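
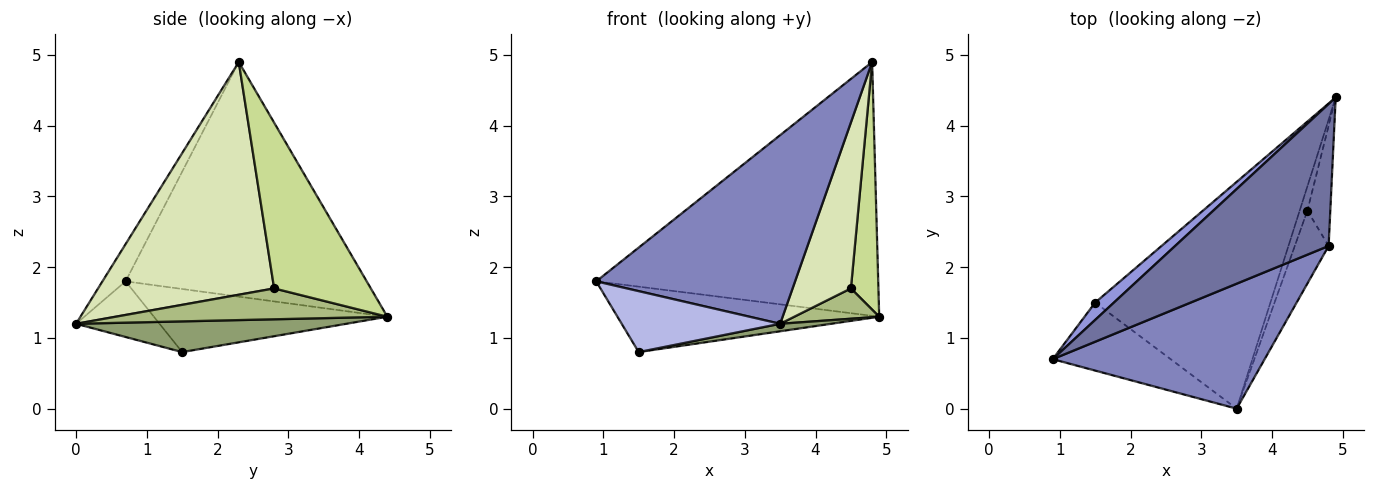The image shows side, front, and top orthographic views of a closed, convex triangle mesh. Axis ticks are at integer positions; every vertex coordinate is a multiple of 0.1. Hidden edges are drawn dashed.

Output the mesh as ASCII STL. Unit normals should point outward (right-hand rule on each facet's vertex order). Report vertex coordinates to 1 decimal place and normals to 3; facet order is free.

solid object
 facet normal -0.598 0.699 0.391
  outer loop
   vertex 4.8 2.3 4.9
   vertex 4.9 4.4 1.3
   vertex 0.9 0.7 1.8
  endloop
 endfacet
 facet normal -0.097 -0.830 0.550
  outer loop
   vertex 4.8 2.3 4.9
   vertex 0.9 0.7 1.8
   vertex 3.5 0.0 1.2
  endloop
 endfacet
 facet normal -0.653 0.732 0.194
  outer loop
   vertex 1.5 1.5 0.8
   vertex 0.9 0.7 1.8
   vertex 4.9 4.4 1.3
  endloop
 endfacet
 facet normal -0.332 -0.630 -0.703
  outer loop
   vertex 1.5 1.5 0.8
   vertex 3.5 0.0 1.2
   vertex 0.9 0.7 1.8
  endloop
 endfacet
 facet normal 0.173 -0.033 -0.984
  outer loop
   vertex 1.5 1.5 0.8
   vertex 4.9 4.4 1.3
   vertex 3.5 0.0 1.2
  endloop
 endfacet
 facet normal 0.928 -0.290 -0.232
  outer loop
   vertex 4.5 2.8 1.7
   vertex 3.5 0.0 1.2
   vertex 4.9 4.4 1.3
  endloop
 endfacet
 facet normal 0.953 -0.271 -0.132
  outer loop
   vertex 4.5 2.8 1.7
   vertex 4.9 4.4 1.3
   vertex 4.8 2.3 4.9
  endloop
 endfacet
 facet normal 0.940 -0.311 -0.137
  outer loop
   vertex 4.5 2.8 1.7
   vertex 4.8 2.3 4.9
   vertex 3.5 0.0 1.2
  endloop
 endfacet
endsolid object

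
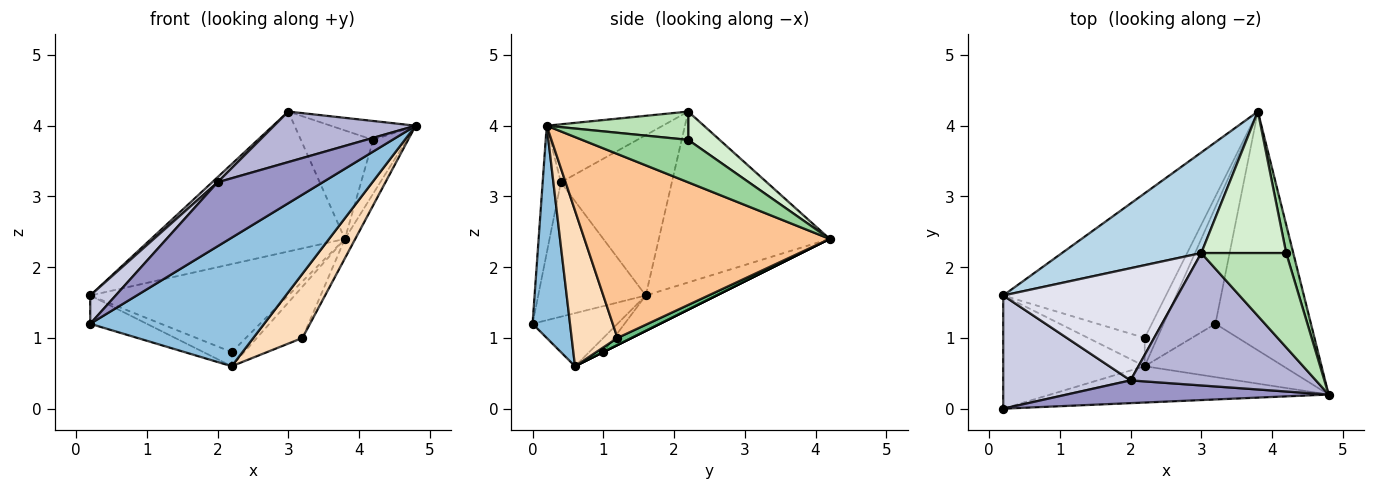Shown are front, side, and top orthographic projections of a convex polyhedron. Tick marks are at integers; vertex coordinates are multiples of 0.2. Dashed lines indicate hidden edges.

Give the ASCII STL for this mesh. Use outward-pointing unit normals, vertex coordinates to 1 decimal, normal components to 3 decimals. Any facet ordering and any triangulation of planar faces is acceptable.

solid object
 facet normal -0.342 0.228 -0.912
  outer loop
   vertex 0.2 0.0 1.2
   vertex 0.2 1.6 1.6
   vertex 2.2 0.6 0.6
  endloop
 endfacet
 facet normal 0.203 -0.942 -0.266
  outer loop
   vertex 0.2 0.0 1.2
   vertex 2.2 0.6 0.6
   vertex 4.8 0.2 4.0
  endloop
 endfacet
 facet normal -0.582 0.660 0.475
  outer loop
   vertex 3.0 2.2 4.2
   vertex 3.8 4.2 2.4
   vertex 0.2 1.6 1.6
  endloop
 endfacet
 facet normal -0.183 0.511 -0.840
  outer loop
   vertex 2.2 1.0 0.8
   vertex 0.2 1.6 1.6
   vertex 3.8 4.2 2.4
  endloop
 endfacet
 facet normal -0.218 0.436 -0.873
  outer loop
   vertex 2.2 1.0 0.8
   vertex 2.2 0.6 0.6
   vertex 0.2 1.6 1.6
  endloop
 endfacet
 facet normal 0.000 0.447 -0.894
  outer loop
   vertex 2.2 1.0 0.8
   vertex 3.8 4.2 2.4
   vertex 2.2 0.6 0.6
  endloop
 endfacet
 facet normal 0.887 0.038 -0.460
  outer loop
   vertex 3.2 1.2 1.0
   vertex 3.8 4.2 2.4
   vertex 4.8 0.2 4.0
  endloop
 endfacet
 facet normal 0.583 -0.625 -0.519
  outer loop
   vertex 3.2 1.2 1.0
   vertex 4.8 0.2 4.0
   vertex 2.2 0.6 0.6
  endloop
 endfacet
 facet normal 0.124 0.399 -0.908
  outer loop
   vertex 3.2 1.2 1.0
   vertex 2.2 0.6 0.6
   vertex 3.8 4.2 2.4
  endloop
 endfacet
 facet normal 0.942 0.298 0.157
  outer loop
   vertex 4.2 2.2 3.8
   vertex 4.8 0.2 4.0
   vertex 3.8 4.2 2.4
  endloop
 endfacet
 facet normal 0.311 0.186 0.932
  outer loop
   vertex 4.2 2.2 3.8
   vertex 3.0 2.2 4.2
   vertex 4.8 0.2 4.0
  endloop
 endfacet
 facet normal 0.256 0.588 0.767
  outer loop
   vertex 4.2 2.2 3.8
   vertex 3.8 4.2 2.4
   vertex 3.0 2.2 4.2
  endloop
 endfacet
 facet normal -0.161 -0.930 0.331
  outer loop
   vertex 2.0 0.4 3.2
   vertex 0.2 0.0 1.2
   vertex 4.8 0.2 4.0
  endloop
 endfacet
 facet normal -0.281 -0.342 0.897
  outer loop
   vertex 2.0 0.4 3.2
   vertex 4.8 0.2 4.0
   vertex 3.0 2.2 4.2
  endloop
 endfacet
 facet normal -0.715 -0.169 0.678
  outer loop
   vertex 2.0 0.4 3.2
   vertex 0.2 1.6 1.6
   vertex 0.2 0.0 1.2
  endloop
 endfacet
 facet normal -0.676 -0.033 0.736
  outer loop
   vertex 2.0 0.4 3.2
   vertex 3.0 2.2 4.2
   vertex 0.2 1.6 1.6
  endloop
 endfacet
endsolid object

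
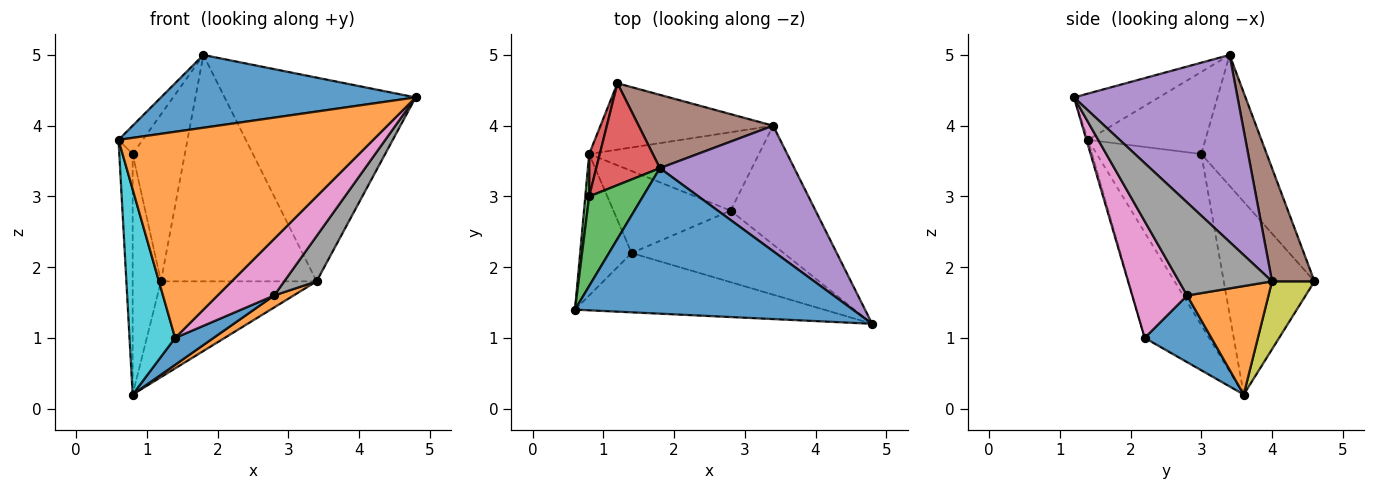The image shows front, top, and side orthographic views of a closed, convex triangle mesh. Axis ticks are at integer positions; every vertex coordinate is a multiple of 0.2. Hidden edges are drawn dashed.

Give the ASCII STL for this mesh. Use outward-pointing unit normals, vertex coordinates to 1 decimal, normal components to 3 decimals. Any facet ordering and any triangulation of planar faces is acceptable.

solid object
 facet normal -0.147 -0.442 0.885
  outer loop
   vertex 1.8 3.4 5.0
   vertex 0.6 1.4 3.8
   vertex 4.8 1.2 4.4
  endloop
 endfacet
 facet normal -0.006 -0.961 -0.276
  outer loop
   vertex 1.4 2.2 1.0
   vertex 4.8 1.2 4.4
   vertex 0.6 1.4 3.8
  endloop
 endfacet
 facet normal -0.824 0.171 0.540
  outer loop
   vertex 0.8 3.0 3.6
   vertex 0.6 1.4 3.8
   vertex 1.8 3.4 5.0
  endloop
 endfacet
 facet normal -0.731 0.583 0.356
  outer loop
   vertex 0.8 3.0 3.6
   vertex 1.8 3.4 5.0
   vertex 1.2 4.6 1.8
  endloop
 endfacet
 facet normal 0.589 0.688 0.424
  outer loop
   vertex 3.4 4.0 1.8
   vertex 1.8 3.4 5.0
   vertex 4.8 1.2 4.4
  endloop
 endfacet
 facet normal 0.251 0.921 0.298
  outer loop
   vertex 3.4 4.0 1.8
   vertex 1.2 4.6 1.8
   vertex 1.8 3.4 5.0
  endloop
 endfacet
 facet normal 0.516 -0.531 -0.672
  outer loop
   vertex 2.8 2.8 1.6
   vertex 4.8 1.2 4.4
   vertex 1.4 2.2 1.0
  endloop
 endfacet
 facet normal 0.715 -0.249 -0.653
  outer loop
   vertex 2.8 2.8 1.6
   vertex 3.4 4.0 1.8
   vertex 4.8 1.2 4.4
  endloop
 endfacet
 facet normal 0.219 0.802 -0.556
  outer loop
   vertex 0.8 3.6 0.2
   vertex 1.2 4.6 1.8
   vertex 3.4 4.0 1.8
  endloop
 endfacet
 facet normal -0.758 -0.536 -0.370
  outer loop
   vertex 0.8 3.6 0.2
   vertex 1.4 2.2 1.0
   vertex 0.6 1.4 3.8
  endloop
 endfacet
 facet normal 0.476 -0.274 -0.836
  outer loop
   vertex 0.8 3.6 0.2
   vertex 2.8 2.8 1.6
   vertex 1.4 2.2 1.0
  endloop
 endfacet
 facet normal 0.534 -0.128 -0.836
  outer loop
   vertex 0.8 3.6 0.2
   vertex 3.4 4.0 1.8
   vertex 2.8 2.8 1.6
  endloop
 endfacet
 facet normal -0.992 0.127 0.022
  outer loop
   vertex 0.8 3.6 0.2
   vertex 0.6 1.4 3.8
   vertex 0.8 3.0 3.6
  endloop
 endfacet
 facet normal -0.953 0.297 0.052
  outer loop
   vertex 0.8 3.6 0.2
   vertex 0.8 3.0 3.6
   vertex 1.2 4.6 1.8
  endloop
 endfacet
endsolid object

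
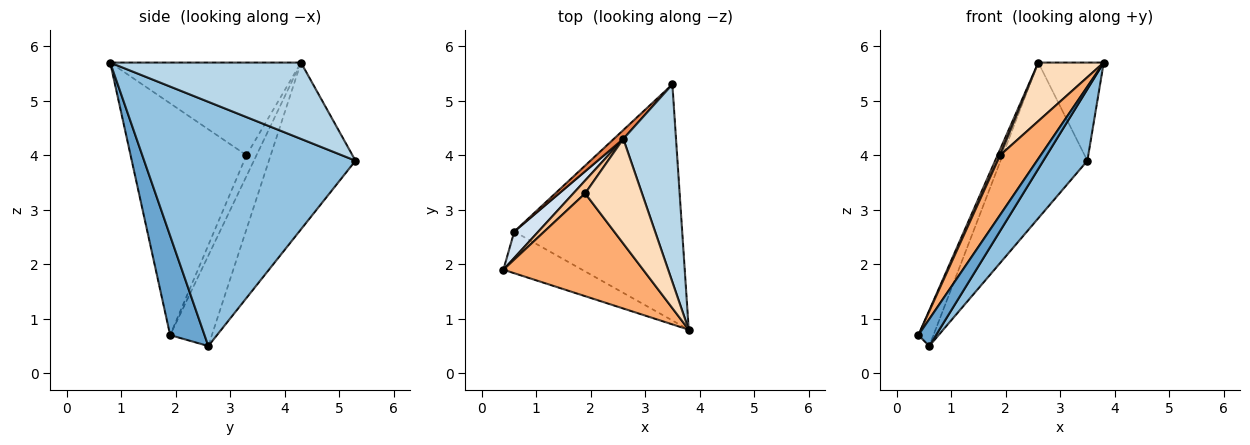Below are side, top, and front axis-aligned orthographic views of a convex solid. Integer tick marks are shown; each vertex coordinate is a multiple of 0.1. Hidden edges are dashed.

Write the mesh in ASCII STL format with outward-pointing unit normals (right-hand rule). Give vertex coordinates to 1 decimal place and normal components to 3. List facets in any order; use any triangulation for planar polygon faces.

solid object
 facet normal 0.727 -0.372 -0.576
  outer loop
   vertex 0.6 2.6 0.5
   vertex 3.8 0.8 5.7
   vertex 0.4 1.9 0.7
  endloop
 endfacet
 facet normal 0.812 -0.169 -0.558
  outer loop
   vertex 0.6 2.6 0.5
   vertex 3.5 5.3 3.9
   vertex 3.8 0.8 5.7
  endloop
 endfacet
 facet normal 0.792 0.272 0.547
  outer loop
   vertex 2.6 4.3 5.7
   vertex 3.8 0.8 5.7
   vertex 3.5 5.3 3.9
  endloop
 endfacet
 facet normal -0.912 0.330 0.243
  outer loop
   vertex 2.6 4.3 5.7
   vertex 0.6 2.6 0.5
   vertex 0.4 1.9 0.7
  endloop
 endfacet
 facet normal -0.706 0.707 0.040
  outer loop
   vertex 2.6 4.3 5.7
   vertex 3.5 5.3 3.9
   vertex 0.6 2.6 0.5
  endloop
 endfacet
 facet normal -0.820 -0.287 0.495
  outer loop
   vertex 1.9 3.3 4.0
   vertex 0.4 1.9 0.7
   vertex 3.8 0.8 5.7
  endloop
 endfacet
 facet normal -0.849 -0.221 0.480
  outer loop
   vertex 1.9 3.3 4.0
   vertex 2.6 4.3 5.7
   vertex 0.4 1.9 0.7
  endloop
 endfacet
 facet normal -0.818 -0.281 0.502
  outer loop
   vertex 1.9 3.3 4.0
   vertex 3.8 0.8 5.7
   vertex 2.6 4.3 5.7
  endloop
 endfacet
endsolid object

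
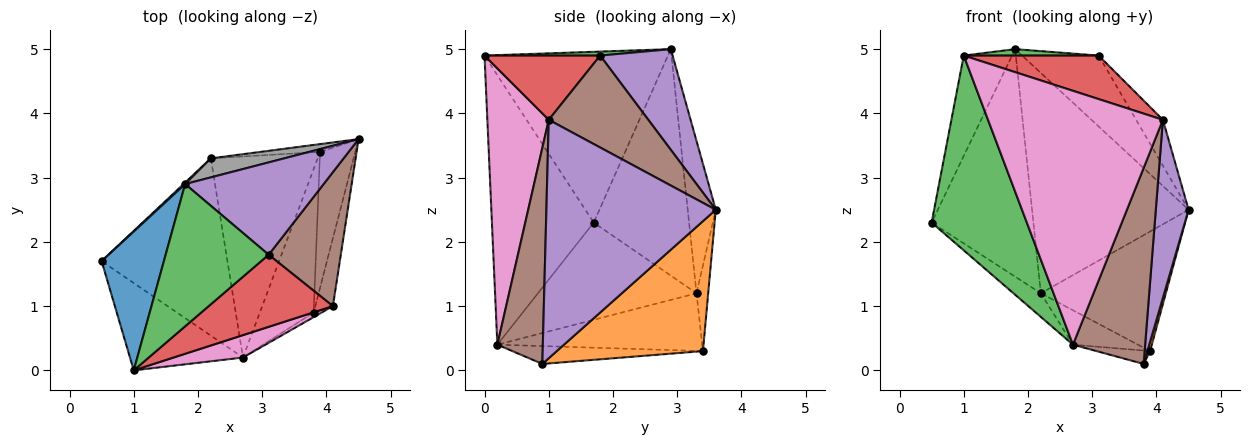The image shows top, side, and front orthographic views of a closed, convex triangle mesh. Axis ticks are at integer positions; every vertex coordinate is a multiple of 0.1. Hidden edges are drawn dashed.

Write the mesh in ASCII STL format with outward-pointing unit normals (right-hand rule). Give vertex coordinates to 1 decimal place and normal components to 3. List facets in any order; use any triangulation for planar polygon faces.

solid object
 facet normal -0.912 0.240 0.332
  outer loop
   vertex 1.8 2.9 5.0
   vertex 0.5 1.7 2.3
   vertex 1.0 0.0 4.9
  endloop
 endfacet
 facet normal 0.965 -0.018 -0.262
  outer loop
   vertex 3.9 3.4 0.3
   vertex 4.5 3.6 2.5
   vertex 3.8 0.9 0.1
  endloop
 endfacet
 facet normal -0.698 -0.653 -0.293
  outer loop
   vertex 2.7 0.2 0.4
   vertex 1.0 0.0 4.9
   vertex 0.5 1.7 2.3
  endloop
 endfacet
 facet normal -0.314 0.088 -0.945
  outer loop
   vertex 2.7 0.2 0.4
   vertex 3.9 3.4 0.3
   vertex 3.8 0.9 0.1
  endloop
 endfacet
 facet normal 0.979 -0.190 -0.072
  outer loop
   vertex 4.1 1.0 3.9
   vertex 3.8 0.9 0.1
   vertex 4.5 3.6 2.5
  endloop
 endfacet
 facet normal 0.533 -0.846 -0.020
  outer loop
   vertex 4.1 1.0 3.9
   vertex 2.7 0.2 0.4
   vertex 3.8 0.9 0.1
  endloop
 endfacet
 facet normal 0.330 -0.940 0.083
  outer loop
   vertex 4.1 1.0 3.9
   vertex 1.0 0.0 4.9
   vertex 2.7 0.2 0.4
  endloop
 endfacet
 facet normal -0.176 0.981 0.085
  outer loop
   vertex 2.2 3.3 1.2
   vertex 1.8 2.9 5.0
   vertex 4.5 3.6 2.5
  endloop
 endfacet
 facet normal -0.093 0.994 -0.065
  outer loop
   vertex 2.2 3.3 1.2
   vertex 4.5 3.6 2.5
   vertex 3.9 3.4 0.3
  endloop
 endfacet
 facet normal -0.684 0.730 0.005
  outer loop
   vertex 2.2 3.3 1.2
   vertex 0.5 1.7 2.3
   vertex 1.8 2.9 5.0
  endloop
 endfacet
 facet normal -0.608 0.105 -0.787
  outer loop
   vertex 2.2 3.3 1.2
   vertex 2.7 0.2 0.4
   vertex 0.5 1.7 2.3
  endloop
 endfacet
 facet normal -0.469 0.149 -0.870
  outer loop
   vertex 2.2 3.3 1.2
   vertex 3.9 3.4 0.3
   vertex 2.7 0.2 0.4
  endloop
 endfacet
 facet normal 0.039 -0.045 0.998
  outer loop
   vertex 3.1 1.8 4.9
   vertex 1.8 2.9 5.0
   vertex 1.0 0.0 4.9
  endloop
 endfacet
 facet normal 0.405 -0.472 0.783
  outer loop
   vertex 3.1 1.8 4.9
   vertex 1.0 0.0 4.9
   vertex 4.1 1.0 3.9
  endloop
 endfacet
 facet normal 0.499 0.528 0.687
  outer loop
   vertex 3.1 1.8 4.9
   vertex 4.5 3.6 2.5
   vertex 1.8 2.9 5.0
  endloop
 endfacet
 facet normal 0.770 0.207 0.604
  outer loop
   vertex 3.1 1.8 4.9
   vertex 4.1 1.0 3.9
   vertex 4.5 3.6 2.5
  endloop
 endfacet
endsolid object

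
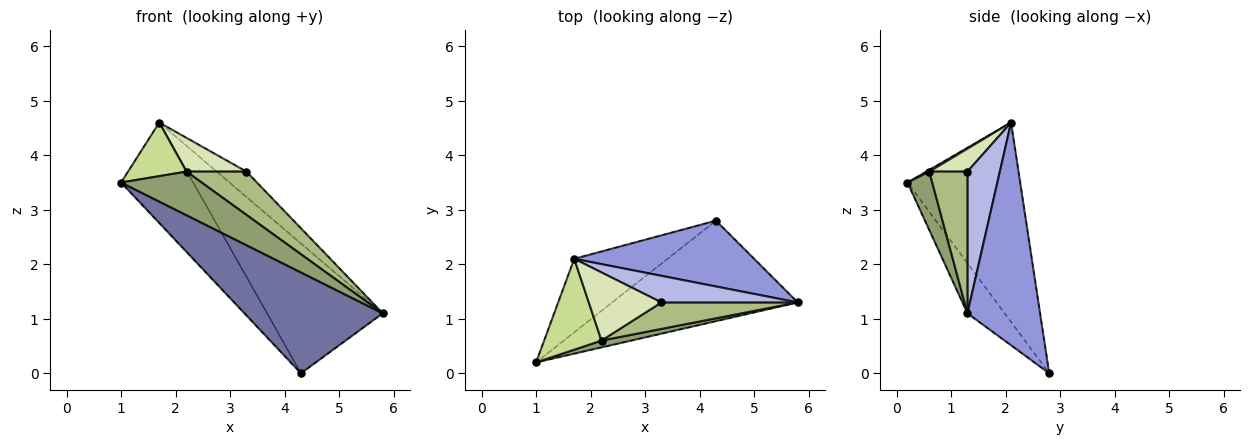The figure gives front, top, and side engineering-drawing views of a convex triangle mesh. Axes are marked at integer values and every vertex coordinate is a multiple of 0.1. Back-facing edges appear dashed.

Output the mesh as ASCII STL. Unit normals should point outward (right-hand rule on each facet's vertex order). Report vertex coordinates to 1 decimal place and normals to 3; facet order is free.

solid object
 facet normal -0.187 -0.696 -0.693
  outer loop
   vertex 4.3 2.8 0.0
   vertex 5.8 1.3 1.1
   vertex 1.0 0.2 3.5
  endloop
 endfacet
 facet normal -0.784 0.501 -0.367
  outer loop
   vertex 1.7 2.1 4.6
   vertex 4.3 2.8 0.0
   vertex 1.0 0.2 3.5
  endloop
 endfacet
 facet normal 0.489 0.778 0.395
  outer loop
   vertex 1.7 2.1 4.6
   vertex 5.8 1.3 1.1
   vertex 4.3 2.8 0.0
  endloop
 endfacet
 facet normal 0.601 0.552 0.578
  outer loop
   vertex 3.3 1.3 3.7
   vertex 5.8 1.3 1.1
   vertex 1.7 2.1 4.6
  endloop
 endfacet
 facet normal 0.291 -0.945 0.148
  outer loop
   vertex 2.2 0.6 3.7
   vertex 1.0 0.2 3.5
   vertex 5.8 1.3 1.1
  endloop
 endfacet
 facet normal 0.477 -0.750 0.459
  outer loop
   vertex 2.2 0.6 3.7
   vertex 5.8 1.3 1.1
   vertex 3.3 1.3 3.7
  endloop
 endfacet
 facet normal 0.026 -0.508 0.861
  outer loop
   vertex 2.2 0.6 3.7
   vertex 1.7 2.1 4.6
   vertex 1.0 0.2 3.5
  endloop
 endfacet
 facet normal 0.272 -0.427 0.863
  outer loop
   vertex 2.2 0.6 3.7
   vertex 3.3 1.3 3.7
   vertex 1.7 2.1 4.6
  endloop
 endfacet
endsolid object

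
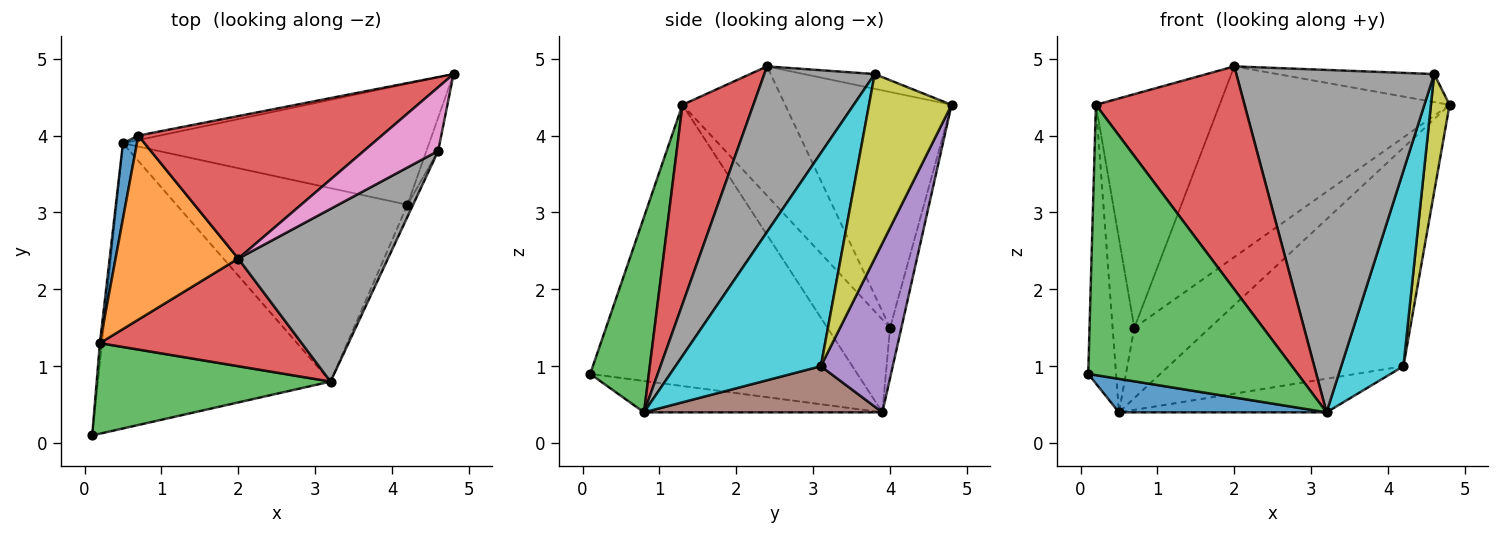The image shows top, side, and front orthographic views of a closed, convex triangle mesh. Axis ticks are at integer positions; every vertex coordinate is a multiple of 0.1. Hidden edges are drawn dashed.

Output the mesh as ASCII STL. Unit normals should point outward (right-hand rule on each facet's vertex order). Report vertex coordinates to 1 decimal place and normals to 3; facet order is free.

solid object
 facet normal -0.133 -0.116 -0.984
  outer loop
   vertex 3.2 0.8 0.4
   vertex 0.1 0.1 0.9
   vertex 0.5 3.9 0.4
  endloop
 endfacet
 facet normal -0.995 0.104 -0.007
  outer loop
   vertex 0.2 1.3 4.4
   vertex 0.5 3.9 0.4
   vertex 0.1 0.1 0.9
  endloop
 endfacet
 facet normal 0.256 -0.917 0.307
  outer loop
   vertex 0.2 1.3 4.4
   vertex 0.1 0.1 0.9
   vertex 3.2 0.8 0.4
  endloop
 endfacet
 facet normal 0.395 -0.827 0.399
  outer loop
   vertex 0.2 1.3 4.4
   vertex 3.2 0.8 0.4
   vertex 2.0 2.4 4.9
  endloop
 endfacet
 facet normal 0.259 0.845 -0.468
  outer loop
   vertex 4.2 3.1 1.0
   vertex 0.5 3.9 0.4
   vertex 4.8 4.8 4.4
  endloop
 endfacet
 facet normal 0.193 0.168 -0.967
  outer loop
   vertex 4.2 3.1 1.0
   vertex 3.2 0.8 0.4
   vertex 0.5 3.9 0.4
  endloop
 endfacet
 facet normal -0.179 0.396 0.901
  outer loop
   vertex 4.6 3.8 4.8
   vertex 4.8 4.8 4.4
   vertex 2.0 2.4 4.9
  endloop
 endfacet
 facet normal 0.446 -0.799 0.403
  outer loop
   vertex 4.6 3.8 4.8
   vertex 2.0 2.4 4.9
   vertex 3.2 0.8 0.4
  endloop
 endfacet
 facet normal 0.974 -0.220 -0.062
  outer loop
   vertex 4.6 3.8 4.8
   vertex 4.2 3.1 1.0
   vertex 4.8 4.8 4.4
  endloop
 endfacet
 facet normal 0.919 -0.393 -0.024
  outer loop
   vertex 4.6 3.8 4.8
   vertex 3.2 0.8 0.4
   vertex 4.2 3.1 1.0
  endloop
 endfacet
 facet normal -0.935 0.324 0.141
  outer loop
   vertex 0.7 4.0 1.5
   vertex 0.5 3.9 0.4
   vertex 0.2 1.3 4.4
  endloop
 endfacet
 facet normal -0.546 0.658 0.518
  outer loop
   vertex 0.7 4.0 1.5
   vertex 0.2 1.3 4.4
   vertex 2.0 2.4 4.9
  endloop
 endfacet
 facet normal -0.148 0.987 -0.063
  outer loop
   vertex 0.7 4.0 1.5
   vertex 4.8 4.8 4.4
   vertex 0.5 3.9 0.4
  endloop
 endfacet
 facet normal -0.502 0.693 0.518
  outer loop
   vertex 0.7 4.0 1.5
   vertex 2.0 2.4 4.9
   vertex 4.8 4.8 4.4
  endloop
 endfacet
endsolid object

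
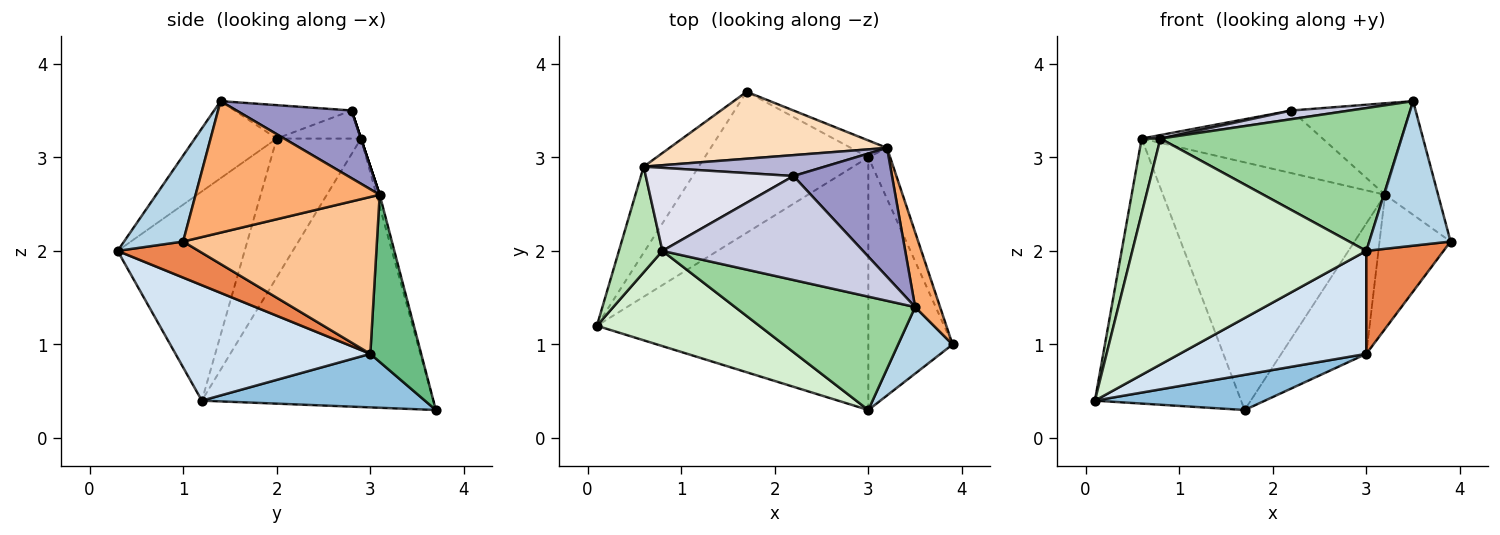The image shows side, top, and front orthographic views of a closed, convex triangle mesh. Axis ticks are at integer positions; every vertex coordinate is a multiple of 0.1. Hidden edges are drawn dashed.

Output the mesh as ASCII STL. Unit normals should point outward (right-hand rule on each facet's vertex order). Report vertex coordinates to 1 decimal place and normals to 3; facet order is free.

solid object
 facet normal -0.833 0.526 -0.171
  outer loop
   vertex 0.6 2.9 3.2
   vertex 1.7 3.7 0.3
   vertex 0.1 1.2 0.4
  endloop
 endfacet
 facet normal 0.303 -0.231 -0.925
  outer loop
   vertex 3.0 3.0 0.9
   vertex 0.1 1.2 0.4
   vertex 1.7 3.7 0.3
  endloop
 endfacet
 facet normal 0.551 -0.758 0.349
  outer loop
   vertex 3.0 0.3 2.0
   vertex 3.9 1.0 2.1
   vertex 3.5 1.4 3.6
  endloop
 endfacet
 facet normal 0.366 -0.351 -0.862
  outer loop
   vertex 3.0 0.3 2.0
   vertex 0.1 1.2 0.4
   vertex 3.0 3.0 0.9
  endloop
 endfacet
 facet normal 0.368 -0.351 -0.861
  outer loop
   vertex 3.0 0.3 2.0
   vertex 3.0 3.0 0.9
   vertex 3.9 1.0 2.1
  endloop
 endfacet
 facet normal 0.945 0.272 0.179
  outer loop
   vertex 3.2 3.1 2.6
   vertex 3.5 1.4 3.6
   vertex 3.9 1.0 2.1
  endloop
 endfacet
 facet normal 0.931 0.341 -0.130
  outer loop
   vertex 3.2 3.1 2.6
   vertex 3.9 1.0 2.1
   vertex 3.0 3.0 0.9
  endloop
 endfacet
 facet normal -0.014 0.965 0.261
  outer loop
   vertex 3.2 3.1 2.6
   vertex 1.7 3.7 0.3
   vertex 0.6 2.9 3.2
  endloop
 endfacet
 facet normal 0.510 0.853 -0.110
  outer loop
   vertex 3.2 3.1 2.6
   vertex 3.0 3.0 0.9
   vertex 1.7 3.7 0.3
  endloop
 endfacet
 facet normal -0.257 -0.757 0.601
  outer loop
   vertex 0.8 2.0 3.2
   vertex 3.0 0.3 2.0
   vertex 3.5 1.4 3.6
  endloop
 endfacet
 facet normal -0.933 -0.207 0.293
  outer loop
   vertex 0.8 2.0 3.2
   vertex 0.6 2.9 3.2
   vertex 0.1 1.2 0.4
  endloop
 endfacet
 facet normal -0.447 -0.824 0.347
  outer loop
   vertex 0.8 2.0 3.2
   vertex 0.1 1.2 0.4
   vertex 3.0 0.3 2.0
  endloop
 endfacet
 facet normal 0.489 0.505 0.711
  outer loop
   vertex 2.2 2.8 3.5
   vertex 3.5 1.4 3.6
   vertex 3.2 3.1 2.6
  endloop
 endfacet
 facet normal 0.000 0.949 0.316
  outer loop
   vertex 2.2 2.8 3.5
   vertex 3.2 3.1 2.6
   vertex 0.6 2.9 3.2
  endloop
 endfacet
 facet normal -0.164 -0.082 0.983
  outer loop
   vertex 2.2 2.8 3.5
   vertex 0.8 2.0 3.2
   vertex 3.5 1.4 3.6
  endloop
 endfacet
 facet normal -0.187 -0.041 0.982
  outer loop
   vertex 2.2 2.8 3.5
   vertex 0.6 2.9 3.2
   vertex 0.8 2.0 3.2
  endloop
 endfacet
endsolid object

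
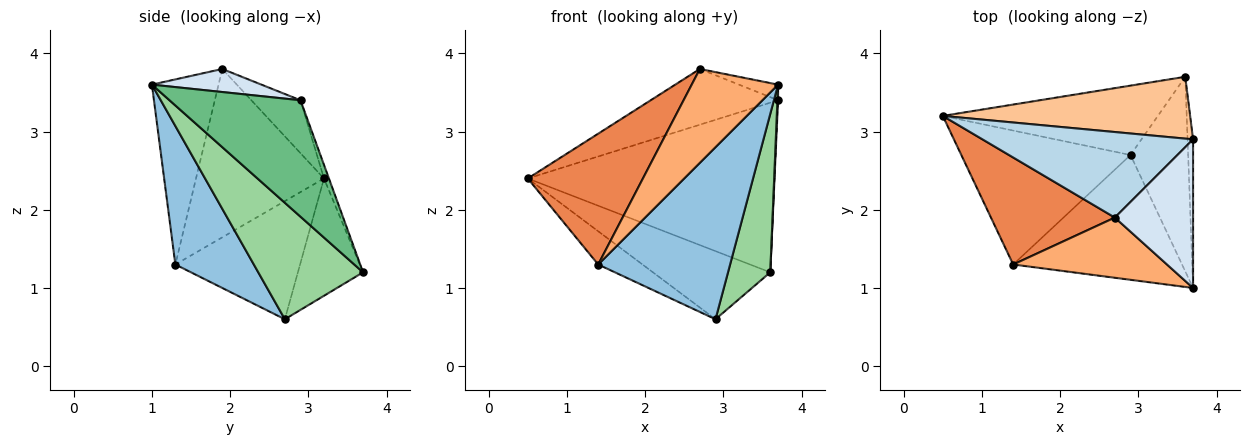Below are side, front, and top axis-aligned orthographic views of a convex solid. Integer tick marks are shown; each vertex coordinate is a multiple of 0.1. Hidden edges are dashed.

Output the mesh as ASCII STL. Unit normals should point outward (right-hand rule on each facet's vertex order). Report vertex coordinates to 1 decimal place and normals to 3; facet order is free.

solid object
 facet normal -0.561 0.199 -0.803
  outer loop
   vertex 1.4 1.3 1.3
   vertex 0.5 3.2 2.4
   vertex 2.9 2.7 0.6
  endloop
 endfacet
 facet normal 0.434 -0.729 -0.529
  outer loop
   vertex 1.4 1.3 1.3
   vertex 2.9 2.7 0.6
   vertex 3.7 1.0 3.6
  endloop
 endfacet
 facet normal -0.206 0.534 0.820
  outer loop
   vertex 2.7 1.9 3.8
   vertex 3.7 2.9 3.4
   vertex 0.5 3.2 2.4
  endloop
 endfacet
 facet normal 0.281 0.100 0.954
  outer loop
   vertex 2.7 1.9 3.8
   vertex 3.7 1.0 3.6
   vertex 3.7 2.9 3.4
  endloop
 endfacet
 facet normal -0.652 -0.587 0.480
  outer loop
   vertex 2.7 1.9 3.8
   vertex 0.5 3.2 2.4
   vertex 1.4 1.3 1.3
  endloop
 endfacet
 facet normal -0.545 -0.706 0.453
  outer loop
   vertex 2.7 1.9 3.8
   vertex 1.4 1.3 1.3
   vertex 3.7 1.0 3.6
  endloop
 endfacet
 facet normal -0.019 0.939 0.342
  outer loop
   vertex 3.6 3.7 1.2
   vertex 0.5 3.2 2.4
   vertex 3.7 2.9 3.4
  endloop
 endfacet
 facet normal -0.363 0.653 -0.665
  outer loop
   vertex 3.6 3.7 1.2
   vertex 2.9 2.7 0.6
   vertex 0.5 3.2 2.4
  endloop
 endfacet
 facet normal 0.999 -0.005 -0.047
  outer loop
   vertex 3.6 3.7 1.2
   vertex 3.7 2.9 3.4
   vertex 3.7 1.0 3.6
  endloop
 endfacet
 facet normal 0.843 -0.340 -0.417
  outer loop
   vertex 3.6 3.7 1.2
   vertex 3.7 1.0 3.6
   vertex 2.9 2.7 0.6
  endloop
 endfacet
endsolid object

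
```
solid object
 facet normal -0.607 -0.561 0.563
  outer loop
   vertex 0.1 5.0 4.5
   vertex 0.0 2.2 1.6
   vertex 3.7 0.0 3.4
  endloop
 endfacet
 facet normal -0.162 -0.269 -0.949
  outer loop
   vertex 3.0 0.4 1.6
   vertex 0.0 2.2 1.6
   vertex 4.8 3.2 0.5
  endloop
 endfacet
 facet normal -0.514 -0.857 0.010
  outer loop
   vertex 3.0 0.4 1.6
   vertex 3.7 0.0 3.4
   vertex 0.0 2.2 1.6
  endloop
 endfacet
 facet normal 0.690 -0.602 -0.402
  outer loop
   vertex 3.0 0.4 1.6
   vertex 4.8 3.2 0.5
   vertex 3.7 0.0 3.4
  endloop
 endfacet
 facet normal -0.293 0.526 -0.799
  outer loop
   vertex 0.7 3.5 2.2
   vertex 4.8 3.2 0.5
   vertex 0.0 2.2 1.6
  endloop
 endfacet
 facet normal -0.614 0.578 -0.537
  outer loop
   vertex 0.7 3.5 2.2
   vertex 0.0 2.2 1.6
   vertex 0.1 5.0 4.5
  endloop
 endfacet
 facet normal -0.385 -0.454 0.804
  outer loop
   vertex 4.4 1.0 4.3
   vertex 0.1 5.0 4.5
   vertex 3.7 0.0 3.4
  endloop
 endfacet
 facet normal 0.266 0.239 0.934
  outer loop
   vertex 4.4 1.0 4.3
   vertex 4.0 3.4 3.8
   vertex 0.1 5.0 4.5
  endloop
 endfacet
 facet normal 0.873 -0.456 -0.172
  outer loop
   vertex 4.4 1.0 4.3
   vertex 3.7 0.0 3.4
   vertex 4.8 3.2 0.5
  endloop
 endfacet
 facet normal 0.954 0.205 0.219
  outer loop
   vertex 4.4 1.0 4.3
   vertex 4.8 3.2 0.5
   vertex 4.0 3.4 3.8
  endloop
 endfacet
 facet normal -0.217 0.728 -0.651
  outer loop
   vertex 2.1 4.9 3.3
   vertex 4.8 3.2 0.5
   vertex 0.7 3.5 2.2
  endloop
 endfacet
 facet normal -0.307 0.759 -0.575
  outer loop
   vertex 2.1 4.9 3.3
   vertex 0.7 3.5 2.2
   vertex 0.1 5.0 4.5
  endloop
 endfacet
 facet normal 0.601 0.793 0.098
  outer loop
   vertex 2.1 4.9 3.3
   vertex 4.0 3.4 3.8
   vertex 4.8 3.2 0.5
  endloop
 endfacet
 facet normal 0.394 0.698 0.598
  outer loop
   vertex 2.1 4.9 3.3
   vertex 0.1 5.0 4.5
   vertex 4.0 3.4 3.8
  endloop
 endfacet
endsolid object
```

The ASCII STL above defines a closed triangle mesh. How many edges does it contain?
21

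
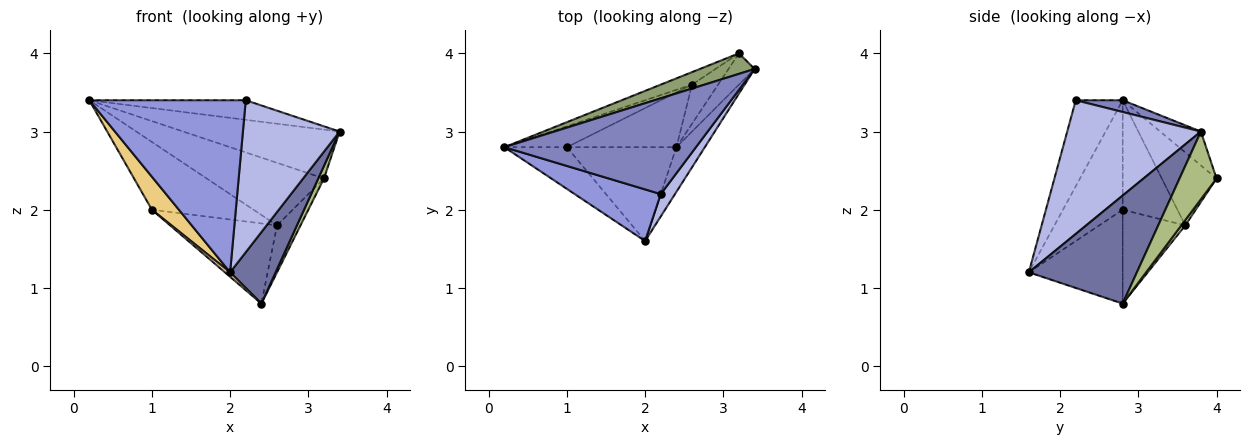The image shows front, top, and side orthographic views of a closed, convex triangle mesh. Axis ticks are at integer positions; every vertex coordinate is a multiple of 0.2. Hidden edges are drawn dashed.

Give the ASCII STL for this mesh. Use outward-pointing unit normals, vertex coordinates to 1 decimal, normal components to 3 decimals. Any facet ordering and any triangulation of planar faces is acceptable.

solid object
 facet normal 0.896 -0.377 -0.236
  outer loop
   vertex 2.4 2.8 0.8
   vertex 3.4 3.8 3.0
   vertex 2.0 1.6 1.2
  endloop
 endfacet
 facet normal 0.060 0.200 0.978
  outer loop
   vertex 2.2 2.2 3.4
   vertex 3.4 3.8 3.0
   vertex 0.2 2.8 3.4
  endloop
 endfacet
 facet normal -0.276 -0.921 0.276
  outer loop
   vertex 2.2 2.2 3.4
   vertex 0.2 2.8 3.4
   vertex 2.0 1.6 1.2
  endloop
 endfacet
 facet normal 0.807 -0.584 0.086
  outer loop
   vertex 2.2 2.2 3.4
   vertex 2.0 1.6 1.2
   vertex 3.4 3.8 3.0
  endloop
 endfacet
 facet normal -0.233 0.897 0.377
  outer loop
   vertex 3.2 4.0 2.4
   vertex 0.2 2.8 3.4
   vertex 3.4 3.8 3.0
  endloop
 endfacet
 facet normal 0.924 -0.142 -0.355
  outer loop
   vertex 3.2 4.0 2.4
   vertex 3.4 3.8 3.0
   vertex 2.4 2.8 0.8
  endloop
 endfacet
 facet normal -0.416 0.892 -0.178
  outer loop
   vertex 2.6 3.6 1.8
   vertex 0.2 2.8 3.4
   vertex 3.2 4.0 2.4
  endloop
 endfacet
 facet normal 0.127 0.762 -0.635
  outer loop
   vertex 2.6 3.6 1.8
   vertex 3.2 4.0 2.4
   vertex 2.4 2.8 0.8
  endloop
 endfacet
 facet normal -0.458 0.850 -0.261
  outer loop
   vertex 1.0 2.8 2.0
   vertex 0.2 2.8 3.4
   vertex 2.6 3.6 1.8
  endloop
 endfacet
 facet normal -0.435 0.743 -0.508
  outer loop
   vertex 1.0 2.8 2.0
   vertex 2.6 3.6 1.8
   vertex 2.4 2.8 0.8
  endloop
 endfacet
 facet normal -0.808 -0.366 -0.462
  outer loop
   vertex 1.0 2.8 2.0
   vertex 2.0 1.6 1.2
   vertex 0.2 2.8 3.4
  endloop
 endfacet
 facet normal -0.650 -0.036 -0.759
  outer loop
   vertex 1.0 2.8 2.0
   vertex 2.4 2.8 0.8
   vertex 2.0 1.6 1.2
  endloop
 endfacet
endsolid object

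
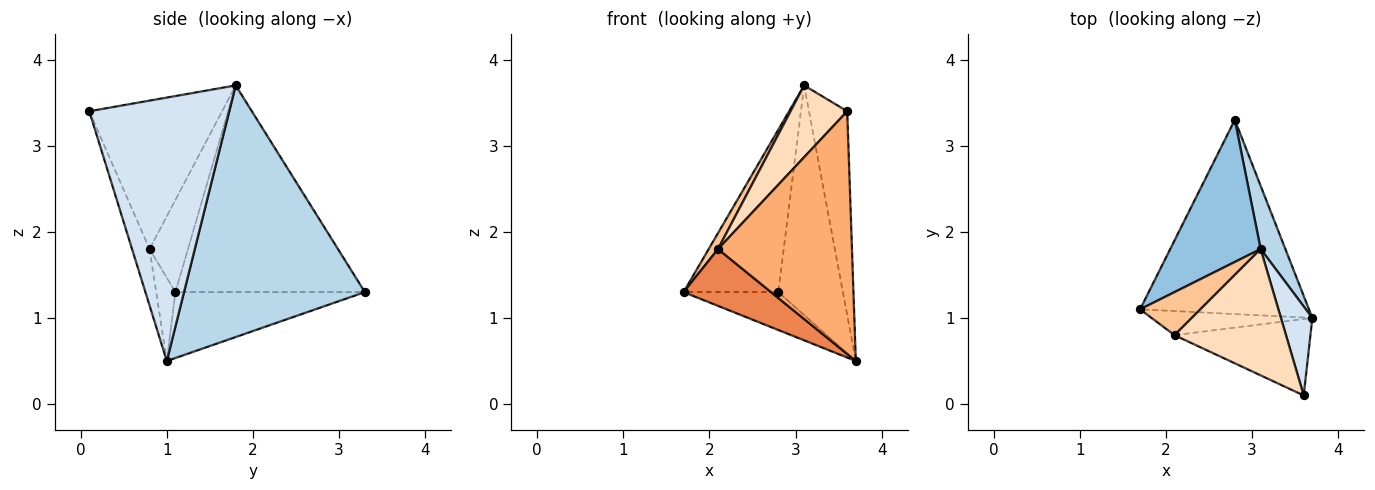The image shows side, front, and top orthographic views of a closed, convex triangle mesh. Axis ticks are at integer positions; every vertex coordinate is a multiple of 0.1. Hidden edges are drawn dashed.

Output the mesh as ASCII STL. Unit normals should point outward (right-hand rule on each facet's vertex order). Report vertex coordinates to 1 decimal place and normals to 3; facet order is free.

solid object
 facet normal -0.358 0.179 -0.917
  outer loop
   vertex 2.8 3.3 1.3
   vertex 3.7 1.0 0.5
   vertex 1.7 1.1 1.3
  endloop
 endfacet
 facet normal -0.833 0.416 0.364
  outer loop
   vertex 3.1 1.8 3.7
   vertex 2.8 3.3 1.3
   vertex 1.7 1.1 1.3
  endloop
 endfacet
 facet normal 0.938 0.335 0.092
  outer loop
   vertex 3.1 1.8 3.7
   vertex 3.7 1.0 0.5
   vertex 2.8 3.3 1.3
  endloop
 endfacet
 facet normal 0.958 0.262 0.114
  outer loop
   vertex 3.1 1.8 3.7
   vertex 3.6 0.1 3.4
   vertex 3.7 1.0 0.5
  endloop
 endfacet
 facet normal -0.198 -0.902 -0.383
  outer loop
   vertex 2.1 0.8 1.8
   vertex 1.7 1.1 1.3
   vertex 3.7 1.0 0.5
  endloop
 endfacet
 facet normal -0.124 -0.946 -0.298
  outer loop
   vertex 2.1 0.8 1.8
   vertex 3.7 1.0 0.5
   vertex 3.6 0.1 3.4
  endloop
 endfacet
 facet normal -0.820 -0.199 0.536
  outer loop
   vertex 2.1 0.8 1.8
   vertex 3.1 1.8 3.7
   vertex 1.7 1.1 1.3
  endloop
 endfacet
 facet normal -0.757 -0.323 0.568
  outer loop
   vertex 2.1 0.8 1.8
   vertex 3.6 0.1 3.4
   vertex 3.1 1.8 3.7
  endloop
 endfacet
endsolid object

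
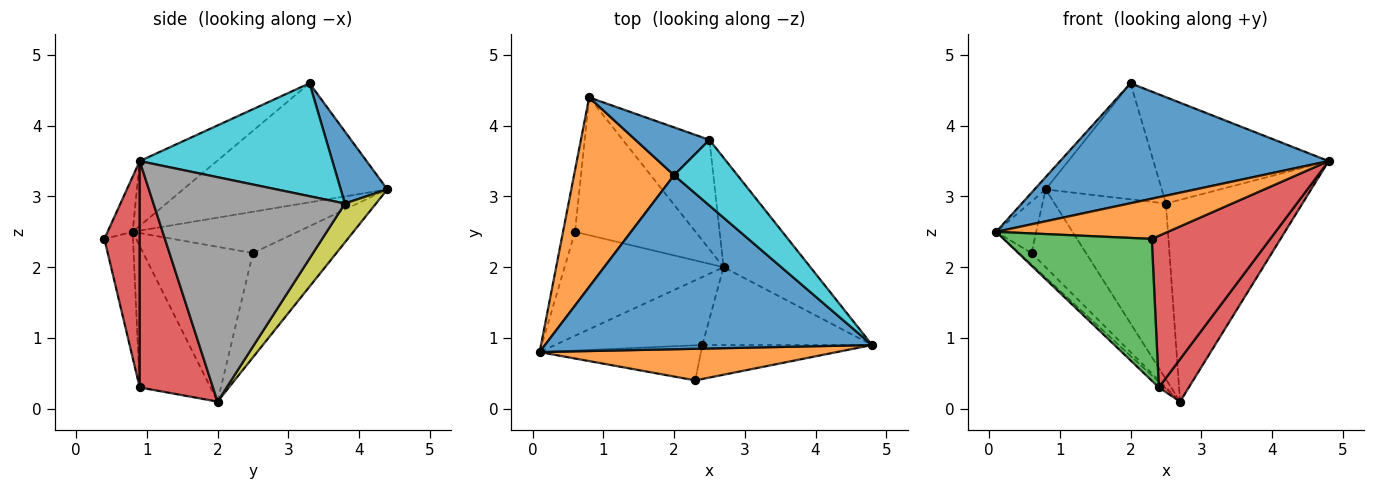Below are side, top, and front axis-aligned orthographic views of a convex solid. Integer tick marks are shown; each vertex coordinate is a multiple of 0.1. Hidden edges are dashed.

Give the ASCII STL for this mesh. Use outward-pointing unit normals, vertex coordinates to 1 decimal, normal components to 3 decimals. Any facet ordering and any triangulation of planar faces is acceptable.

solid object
 facet normal -0.161 -0.560 0.813
  outer loop
   vertex 2.0 3.3 4.6
   vertex 0.1 0.8 2.5
   vertex 4.8 0.9 3.5
  endloop
 endfacet
 facet normal -0.765 0.042 0.643
  outer loop
   vertex 2.0 3.3 4.6
   vertex 0.8 4.4 3.1
   vertex 0.1 0.8 2.5
  endloop
 endfacet
 facet normal -0.691 0.058 -0.720
  outer loop
   vertex 2.4 0.9 0.3
   vertex 0.1 0.8 2.5
   vertex 2.7 2.0 0.1
  endloop
 endfacet
 facet normal 0.760 -0.311 -0.570
  outer loop
   vertex 2.4 0.9 0.3
   vertex 2.7 2.0 0.1
   vertex 4.8 0.9 3.5
  endloop
 endfacet
 facet normal -0.935 0.227 -0.272
  outer loop
   vertex 0.6 2.5 2.2
   vertex 0.1 0.8 2.5
   vertex 0.8 4.4 3.1
  endloop
 endfacet
 facet normal -0.696 0.079 -0.714
  outer loop
   vertex 0.6 2.5 2.2
   vertex 2.7 2.0 0.1
   vertex 0.1 0.8 2.5
  endloop
 endfacet
 facet normal -0.602 0.393 -0.695
  outer loop
   vertex 0.6 2.5 2.2
   vertex 0.8 4.4 3.1
   vertex 2.7 2.0 0.1
  endloop
 endfacet
 facet normal 0.777 0.554 -0.301
  outer loop
   vertex 2.5 3.8 2.9
   vertex 4.8 0.9 3.5
   vertex 2.7 2.0 0.1
  endloop
 endfacet
 facet normal 0.231 0.826 -0.514
  outer loop
   vertex 2.5 3.8 2.9
   vertex 2.7 2.0 0.1
   vertex 0.8 4.4 3.1
  endloop
 endfacet
 facet normal 0.683 0.621 0.384
  outer loop
   vertex 2.5 3.8 2.9
   vertex 2.0 3.3 4.6
   vertex 4.8 0.9 3.5
  endloop
 endfacet
 facet normal 0.348 0.867 0.357
  outer loop
   vertex 2.5 3.8 2.9
   vertex 0.8 4.4 3.1
   vertex 2.0 3.3 4.6
  endloop
 endfacet
 facet normal -0.114 -0.781 0.614
  outer loop
   vertex 2.3 0.4 2.4
   vertex 4.8 0.9 3.5
   vertex 0.1 0.8 2.5
  endloop
 endfacet
 facet normal -0.184 -0.954 -0.236
  outer loop
   vertex 2.3 0.4 2.4
   vertex 0.1 0.8 2.5
   vertex 2.4 0.9 0.3
  endloop
 endfacet
 facet normal 0.280 -0.937 -0.210
  outer loop
   vertex 2.3 0.4 2.4
   vertex 2.4 0.9 0.3
   vertex 4.8 0.9 3.5
  endloop
 endfacet
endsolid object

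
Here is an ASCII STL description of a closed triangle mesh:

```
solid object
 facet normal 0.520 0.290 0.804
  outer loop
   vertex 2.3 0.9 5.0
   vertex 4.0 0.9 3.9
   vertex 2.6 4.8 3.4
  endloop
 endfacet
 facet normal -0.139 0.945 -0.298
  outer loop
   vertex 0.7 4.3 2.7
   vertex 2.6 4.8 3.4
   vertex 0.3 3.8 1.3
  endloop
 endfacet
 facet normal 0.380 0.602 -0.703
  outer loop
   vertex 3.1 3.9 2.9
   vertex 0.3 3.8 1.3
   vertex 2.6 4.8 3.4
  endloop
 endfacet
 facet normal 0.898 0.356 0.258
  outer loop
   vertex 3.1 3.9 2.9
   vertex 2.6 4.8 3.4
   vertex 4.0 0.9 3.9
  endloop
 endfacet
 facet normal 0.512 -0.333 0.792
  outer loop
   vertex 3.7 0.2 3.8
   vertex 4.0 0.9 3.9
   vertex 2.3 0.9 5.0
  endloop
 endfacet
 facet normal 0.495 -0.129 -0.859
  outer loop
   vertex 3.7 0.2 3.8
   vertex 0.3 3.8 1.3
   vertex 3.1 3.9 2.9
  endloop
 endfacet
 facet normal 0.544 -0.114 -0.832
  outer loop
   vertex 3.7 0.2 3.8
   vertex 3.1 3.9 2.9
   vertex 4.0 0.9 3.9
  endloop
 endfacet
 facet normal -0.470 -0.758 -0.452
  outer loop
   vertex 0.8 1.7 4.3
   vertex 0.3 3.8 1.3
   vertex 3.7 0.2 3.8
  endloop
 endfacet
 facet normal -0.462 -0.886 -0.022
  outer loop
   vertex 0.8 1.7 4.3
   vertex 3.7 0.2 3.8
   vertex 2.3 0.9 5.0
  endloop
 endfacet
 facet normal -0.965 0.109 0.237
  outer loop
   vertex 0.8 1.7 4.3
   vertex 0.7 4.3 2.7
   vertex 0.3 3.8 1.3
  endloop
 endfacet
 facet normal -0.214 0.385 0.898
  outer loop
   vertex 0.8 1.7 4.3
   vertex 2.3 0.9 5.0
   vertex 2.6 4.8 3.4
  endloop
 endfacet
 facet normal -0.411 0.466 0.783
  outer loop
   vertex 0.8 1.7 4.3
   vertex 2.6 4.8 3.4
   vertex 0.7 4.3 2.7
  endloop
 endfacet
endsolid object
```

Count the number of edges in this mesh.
18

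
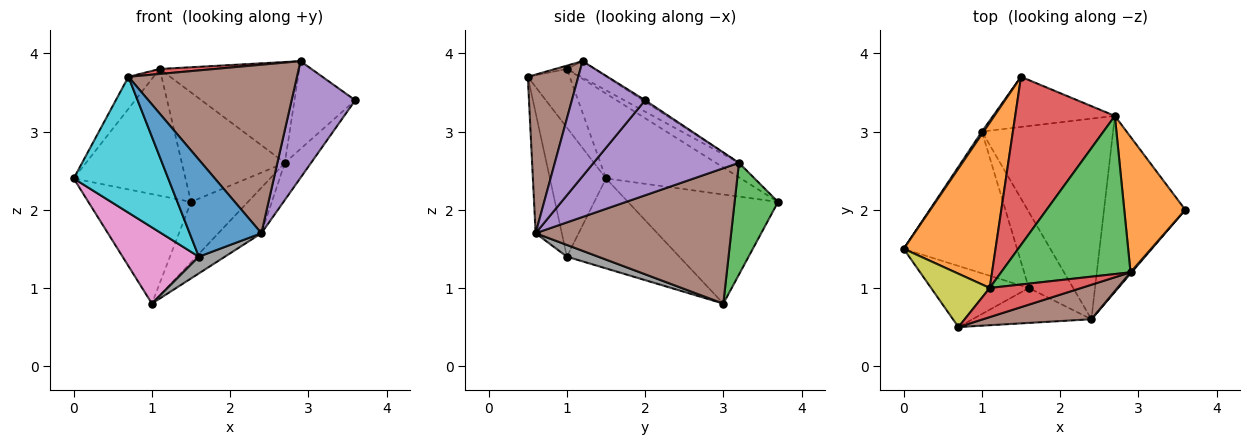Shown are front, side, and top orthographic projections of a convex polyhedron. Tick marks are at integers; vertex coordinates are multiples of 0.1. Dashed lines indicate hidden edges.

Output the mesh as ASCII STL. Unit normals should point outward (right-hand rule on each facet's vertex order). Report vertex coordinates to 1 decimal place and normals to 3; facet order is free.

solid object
 facet normal -0.825 0.565 0.013
  outer loop
   vertex 1.0 3.0 0.8
   vertex 0.0 1.5 2.4
   vertex 1.5 3.7 2.1
  endloop
 endfacet
 facet normal -0.591 0.491 0.640
  outer loop
   vertex 1.1 1.0 3.8
   vertex 1.5 3.7 2.1
   vertex 0.0 1.5 2.4
  endloop
 endfacet
 facet normal 0.506 0.663 -0.552
  outer loop
   vertex 2.7 3.2 2.6
   vertex 1.0 3.0 0.8
   vertex 1.5 3.7 2.1
  endloop
 endfacet
 facet normal -0.121 0.542 0.832
  outer loop
   vertex 2.7 3.2 2.6
   vertex 1.5 3.7 2.1
   vertex 1.1 1.0 3.8
  endloop
 endfacet
 facet normal 0.753 0.136 -0.644
  outer loop
   vertex 2.7 3.2 2.6
   vertex 3.6 2.0 3.4
   vertex 2.4 0.6 1.7
  endloop
 endfacet
 facet normal 0.709 0.156 -0.687
  outer loop
   vertex 2.7 3.2 2.6
   vertex 2.4 0.6 1.7
   vertex 1.0 3.0 0.8
  endloop
 endfacet
 facet normal -0.573 -0.388 -0.722
  outer loop
   vertex 1.6 1.0 1.4
   vertex 0.0 1.5 2.4
   vertex 1.0 3.0 0.8
  endloop
 endfacet
 facet normal 0.250 -0.209 -0.945
  outer loop
   vertex 1.6 1.0 1.4
   vertex 1.0 3.0 0.8
   vertex 2.4 0.6 1.7
  endloop
 endfacet
 facet normal -0.651 0.391 0.651
  outer loop
   vertex 0.7 0.5 3.7
   vertex 1.1 1.0 3.8
   vertex 0.0 1.5 2.4
  endloop
 endfacet
 facet normal -0.476 -0.802 -0.361
  outer loop
   vertex 0.7 0.5 3.7
   vertex 0.0 1.5 2.4
   vertex 1.6 1.0 1.4
  endloop
 endfacet
 facet normal -0.325 -0.890 -0.321
  outer loop
   vertex 0.7 0.5 3.7
   vertex 1.6 1.0 1.4
   vertex 2.4 0.6 1.7
  endloop
 endfacet
 facet normal -0.022 0.543 0.839
  outer loop
   vertex 2.9 1.2 3.9
   vertex 3.6 2.0 3.4
   vertex 2.7 3.2 2.6
  endloop
 endfacet
 facet normal -0.106 0.534 0.839
  outer loop
   vertex 2.9 1.2 3.9
   vertex 2.7 3.2 2.6
   vertex 1.1 1.0 3.8
  endloop
 endfacet
 facet normal -0.036 -0.168 0.985
  outer loop
   vertex 2.9 1.2 3.9
   vertex 1.1 1.0 3.8
   vertex 0.7 0.5 3.7
  endloop
 endfacet
 facet normal 0.755 -0.656 0.007
  outer loop
   vertex 2.9 1.2 3.9
   vertex 2.4 0.6 1.7
   vertex 3.6 2.0 3.4
  endloop
 endfacet
 facet normal 0.282 -0.940 0.192
  outer loop
   vertex 2.9 1.2 3.9
   vertex 0.7 0.5 3.7
   vertex 2.4 0.6 1.7
  endloop
 endfacet
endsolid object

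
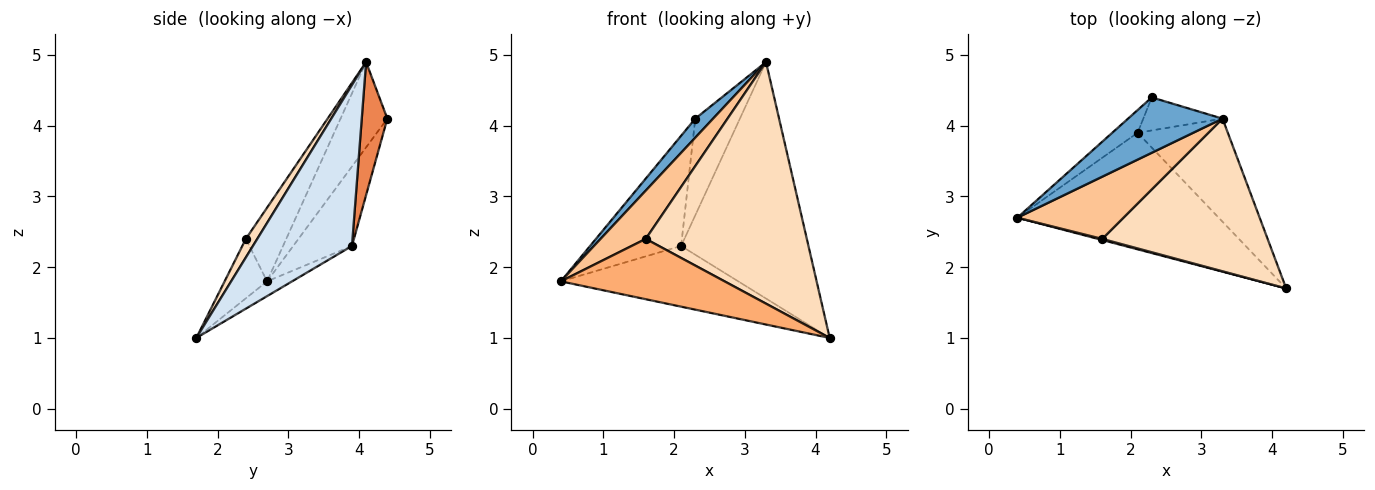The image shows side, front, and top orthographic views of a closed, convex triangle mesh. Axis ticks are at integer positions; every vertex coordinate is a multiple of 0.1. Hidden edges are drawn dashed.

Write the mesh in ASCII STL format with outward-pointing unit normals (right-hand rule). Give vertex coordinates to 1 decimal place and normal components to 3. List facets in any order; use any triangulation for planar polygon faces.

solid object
 facet normal -0.649 -0.247 0.719
  outer loop
   vertex 3.3 4.1 4.9
   vertex 2.3 4.4 4.1
   vertex 0.4 2.7 1.8
  endloop
 endfacet
 facet normal -0.065 0.461 -0.885
  outer loop
   vertex 2.1 3.9 2.3
   vertex 4.2 1.7 1.0
   vertex 0.4 2.7 1.8
  endloop
 endfacet
 facet normal -0.534 0.828 -0.171
  outer loop
   vertex 2.1 3.9 2.3
   vertex 0.4 2.7 1.8
   vertex 2.3 4.4 4.1
  endloop
 endfacet
 facet normal 0.581 0.746 -0.325
  outer loop
   vertex 2.1 3.9 2.3
   vertex 3.3 4.1 4.9
   vertex 4.2 1.7 1.0
  endloop
 endfacet
 facet normal 0.477 0.832 -0.284
  outer loop
   vertex 2.1 3.9 2.3
   vertex 2.3 4.4 4.1
   vertex 3.3 4.1 4.9
  endloop
 endfacet
 facet normal -0.251 -0.968 0.018
  outer loop
   vertex 1.6 2.4 2.4
   vertex 0.4 2.7 1.8
   vertex 4.2 1.7 1.0
  endloop
 endfacet
 facet normal -0.481 -0.538 0.693
  outer loop
   vertex 1.6 2.4 2.4
   vertex 3.3 4.1 4.9
   vertex 0.4 2.7 1.8
  endloop
 endfacet
 facet normal 0.060 -0.844 0.533
  outer loop
   vertex 1.6 2.4 2.4
   vertex 4.2 1.7 1.0
   vertex 3.3 4.1 4.9
  endloop
 endfacet
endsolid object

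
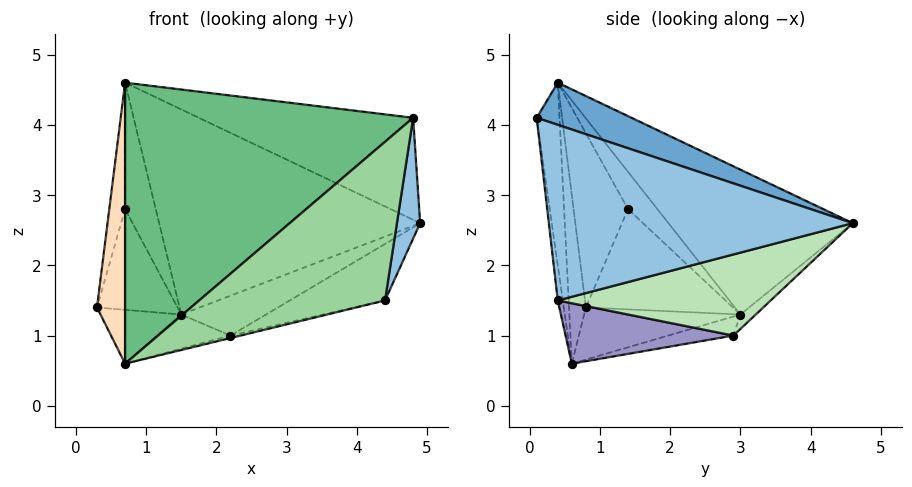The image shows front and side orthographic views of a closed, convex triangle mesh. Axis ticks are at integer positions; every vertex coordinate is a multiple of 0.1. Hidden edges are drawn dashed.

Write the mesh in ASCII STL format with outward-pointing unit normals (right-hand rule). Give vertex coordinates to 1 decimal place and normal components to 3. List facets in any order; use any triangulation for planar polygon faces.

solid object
 facet normal 0.137 0.310 0.941
  outer loop
   vertex 0.7 0.4 4.6
   vertex 4.8 0.1 4.1
   vertex 4.9 4.6 2.6
  endloop
 endfacet
 facet normal 0.984 -0.075 -0.160
  outer loop
   vertex 4.4 0.4 1.5
   vertex 4.9 4.6 2.6
   vertex 4.8 0.1 4.1
  endloop
 endfacet
 facet normal -0.515 0.729 0.450
  outer loop
   vertex 1.5 3.0 1.3
   vertex 0.7 0.4 4.6
   vertex 4.9 4.6 2.6
  endloop
 endfacet
 facet normal -0.949 0.276 0.153
  outer loop
   vertex 0.7 1.4 2.8
   vertex 0.3 0.8 1.4
   vertex 0.7 0.4 4.6
  endloop
 endfacet
 facet normal -0.876 0.480 0.045
  outer loop
   vertex 0.7 1.4 2.8
   vertex 1.5 3.0 1.3
   vertex 0.3 0.8 1.4
  endloop
 endfacet
 facet normal -0.642 0.670 0.372
  outer loop
   vertex 0.7 1.4 2.8
   vertex 0.7 0.4 4.6
   vertex 1.5 3.0 1.3
  endloop
 endfacet
 facet normal -0.775 0.401 -0.488
  outer loop
   vertex 0.7 0.6 0.6
   vertex 0.3 0.8 1.4
   vertex 1.5 3.0 1.3
  endloop
 endfacet
 facet normal -0.514 -0.857 -0.043
  outer loop
   vertex 0.7 0.6 0.6
   vertex 0.7 0.4 4.6
   vertex 0.3 0.8 1.4
  endloop
 endfacet
 facet normal -0.079 -0.996 -0.050
  outer loop
   vertex 0.7 0.6 0.6
   vertex 4.8 0.1 4.1
   vertex 0.7 0.4 4.6
  endloop
 endfacet
 facet normal -0.027 -0.994 -0.111
  outer loop
   vertex 0.7 0.6 0.6
   vertex 4.4 0.4 1.5
   vertex 4.8 0.1 4.1
  endloop
 endfacet
 facet normal 0.412 0.185 -0.892
  outer loop
   vertex 2.2 2.9 1.0
   vertex 4.9 4.6 2.6
   vertex 4.4 0.4 1.5
  endloop
 endfacet
 facet normal -0.143 0.789 -0.597
  outer loop
   vertex 2.2 2.9 1.0
   vertex 1.5 3.0 1.3
   vertex 4.9 4.6 2.6
  endloop
 endfacet
 facet normal 0.237 0.014 -0.971
  outer loop
   vertex 2.2 2.9 1.0
   vertex 4.4 0.4 1.5
   vertex 0.7 0.6 0.6
  endloop
 endfacet
 facet normal -0.323 0.363 -0.874
  outer loop
   vertex 2.2 2.9 1.0
   vertex 0.7 0.6 0.6
   vertex 1.5 3.0 1.3
  endloop
 endfacet
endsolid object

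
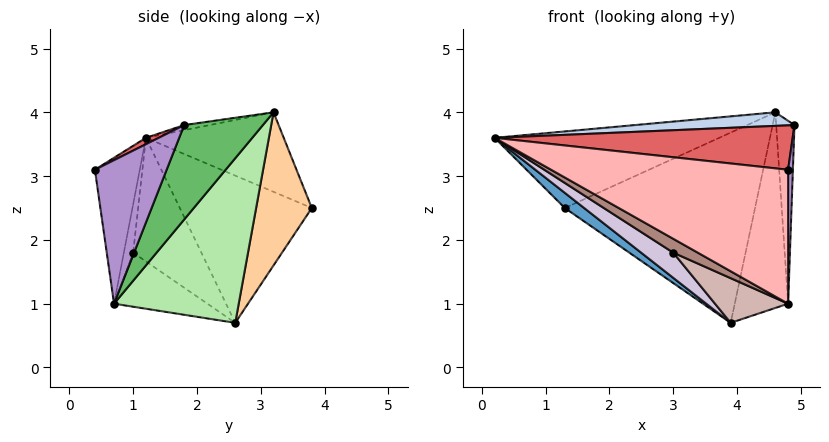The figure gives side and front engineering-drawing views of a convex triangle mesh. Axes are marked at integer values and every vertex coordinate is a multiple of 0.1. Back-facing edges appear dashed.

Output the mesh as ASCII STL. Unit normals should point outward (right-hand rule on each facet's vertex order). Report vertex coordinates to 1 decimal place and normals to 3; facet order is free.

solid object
 facet normal -0.594 -0.087 -0.800
  outer loop
   vertex 3.9 2.6 0.7
   vertex 0.2 1.2 3.6
   vertex 1.3 3.8 2.5
  endloop
 endfacet
 facet normal -0.023 -0.146 0.989
  outer loop
   vertex 4.6 3.2 4.0
   vertex 0.2 1.2 3.6
   vertex 4.9 1.8 3.8
  endloop
 endfacet
 facet normal -0.291 0.475 0.831
  outer loop
   vertex 4.6 3.2 4.0
   vertex 1.3 3.8 2.5
   vertex 0.2 1.2 3.6
  endloop
 endfacet
 facet normal 0.274 0.934 -0.228
  outer loop
   vertex 4.6 3.2 4.0
   vertex 3.9 2.6 0.7
   vertex 1.3 3.8 2.5
  endloop
 endfacet
 facet normal 0.967 0.225 -0.123
  outer loop
   vertex 4.6 3.2 4.0
   vertex 4.9 1.8 3.8
   vertex 4.8 0.7 1.0
  endloop
 endfacet
 facet normal 0.888 0.380 -0.258
  outer loop
   vertex 4.6 3.2 4.0
   vertex 4.8 0.7 1.0
   vertex 3.9 2.6 0.7
  endloop
 endfacet
 facet normal 0.019 -0.448 0.894
  outer loop
   vertex 4.8 0.4 3.1
   vertex 4.9 1.8 3.8
   vertex 0.2 1.2 3.6
  endloop
 endfacet
 facet normal -0.184 -0.973 -0.139
  outer loop
   vertex 4.8 0.4 3.1
   vertex 0.2 1.2 3.6
   vertex 4.8 0.7 1.0
  endloop
 endfacet
 facet normal 0.998 -0.067 -0.010
  outer loop
   vertex 4.8 0.4 3.1
   vertex 4.8 0.7 1.0
   vertex 4.9 1.8 3.8
  endloop
 endfacet
 facet normal -0.536 -0.252 -0.806
  outer loop
   vertex 3.0 1.0 1.8
   vertex 0.2 1.2 3.6
   vertex 3.9 2.6 0.7
  endloop
 endfacet
 facet normal -0.324 -0.853 -0.409
  outer loop
   vertex 3.0 1.0 1.8
   vertex 4.8 0.7 1.0
   vertex 0.2 1.2 3.6
  endloop
 endfacet
 facet normal -0.429 -0.336 -0.839
  outer loop
   vertex 3.0 1.0 1.8
   vertex 3.9 2.6 0.7
   vertex 4.8 0.7 1.0
  endloop
 endfacet
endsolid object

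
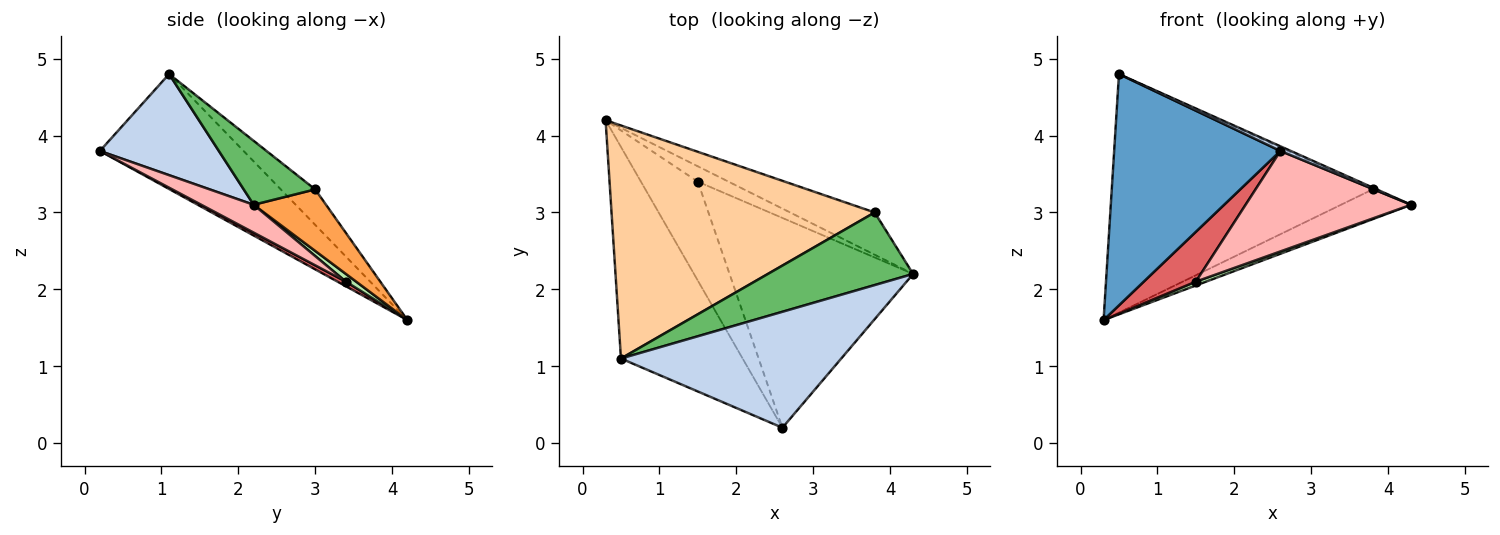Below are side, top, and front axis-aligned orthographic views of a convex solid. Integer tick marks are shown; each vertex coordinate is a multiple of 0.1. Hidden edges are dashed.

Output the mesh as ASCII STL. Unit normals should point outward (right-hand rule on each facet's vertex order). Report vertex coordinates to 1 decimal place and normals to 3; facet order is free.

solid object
 facet normal -0.538 -0.622 -0.569
  outer loop
   vertex 2.6 0.2 3.8
   vertex 0.5 1.1 4.8
   vertex 0.3 4.2 1.6
  endloop
 endfacet
 facet normal 0.417 -0.036 0.908
  outer loop
   vertex 2.6 0.2 3.8
   vertex 4.3 2.2 3.1
   vertex 0.5 1.1 4.8
  endloop
 endfacet
 facet normal 0.511 0.495 -0.703
  outer loop
   vertex 3.8 3.0 3.3
   vertex 4.3 2.2 3.1
   vertex 0.3 4.2 1.6
  endloop
 endfacet
 facet normal -0.094 0.712 0.696
  outer loop
   vertex 3.8 3.0 3.3
   vertex 0.3 4.2 1.6
   vertex 0.5 1.1 4.8
  endloop
 endfacet
 facet normal 0.403 0.023 0.915
  outer loop
   vertex 3.8 3.0 3.3
   vertex 0.5 1.1 4.8
   vertex 4.3 2.2 3.1
  endloop
 endfacet
 facet normal 0.236 -0.236 -0.943
  outer loop
   vertex 1.5 3.4 2.1
   vertex 0.3 4.2 1.6
   vertex 4.3 2.2 3.1
  endloop
 endfacet
 facet normal 0.072 -0.448 -0.891
  outer loop
   vertex 1.5 3.4 2.1
   vertex 2.6 0.2 3.8
   vertex 0.3 4.2 1.6
  endloop
 endfacet
 facet normal 0.136 -0.428 -0.894
  outer loop
   vertex 1.5 3.4 2.1
   vertex 4.3 2.2 3.1
   vertex 2.6 0.2 3.8
  endloop
 endfacet
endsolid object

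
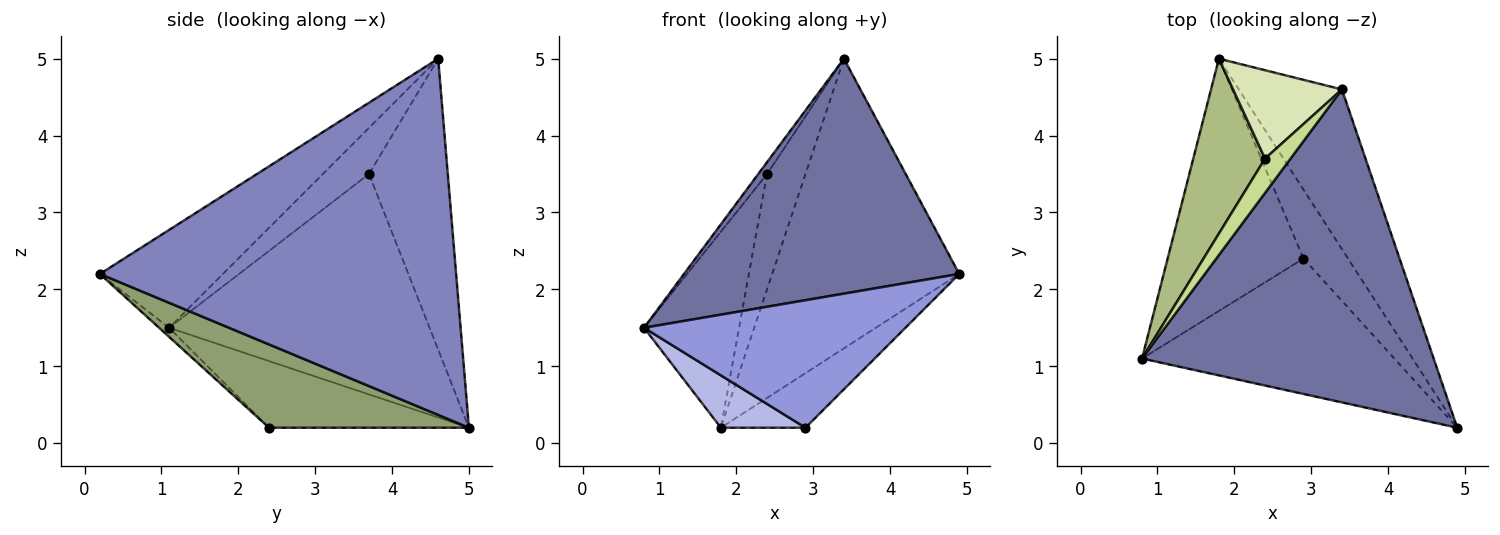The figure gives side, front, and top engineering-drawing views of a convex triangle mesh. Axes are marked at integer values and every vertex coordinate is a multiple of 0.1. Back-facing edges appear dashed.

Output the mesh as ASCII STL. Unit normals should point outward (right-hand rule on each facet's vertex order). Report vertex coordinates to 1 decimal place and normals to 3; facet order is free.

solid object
 facet normal -0.259 -0.580 0.772
  outer loop
   vertex 3.4 4.6 5.0
   vertex 0.8 1.1 1.5
   vertex 4.9 0.2 2.2
  endloop
 endfacet
 facet normal 0.858 0.450 -0.248
  outer loop
   vertex 3.4 4.6 5.0
   vertex 4.9 0.2 2.2
   vertex 1.8 5.0 0.2
  endloop
 endfacet
 facet normal -0.026 -0.685 -0.728
  outer loop
   vertex 2.9 2.4 0.2
   vertex 4.9 0.2 2.2
   vertex 0.8 1.1 1.5
  endloop
 endfacet
 facet normal -0.433 -0.183 -0.883
  outer loop
   vertex 2.9 2.4 0.2
   vertex 0.8 1.1 1.5
   vertex 1.8 5.0 0.2
  endloop
 endfacet
 facet normal 0.826 0.350 -0.442
  outer loop
   vertex 2.9 2.4 0.2
   vertex 1.8 5.0 0.2
   vertex 4.9 0.2 2.2
  endloop
 endfacet
 facet normal -0.898 0.328 0.292
  outer loop
   vertex 2.4 3.7 3.5
   vertex 1.8 5.0 0.2
   vertex 0.8 1.1 1.5
  endloop
 endfacet
 facet normal -0.863 0.164 0.477
  outer loop
   vertex 2.4 3.7 3.5
   vertex 0.8 1.1 1.5
   vertex 3.4 4.6 5.0
  endloop
 endfacet
 facet normal -0.852 0.416 0.319
  outer loop
   vertex 2.4 3.7 3.5
   vertex 3.4 4.6 5.0
   vertex 1.8 5.0 0.2
  endloop
 endfacet
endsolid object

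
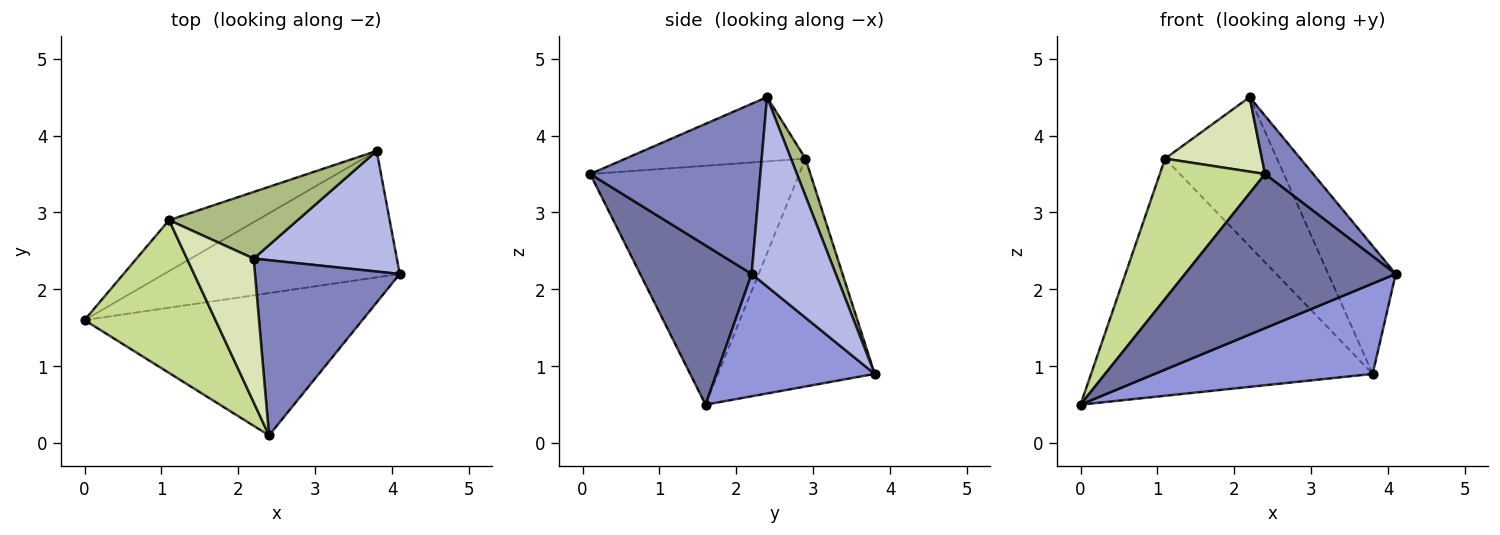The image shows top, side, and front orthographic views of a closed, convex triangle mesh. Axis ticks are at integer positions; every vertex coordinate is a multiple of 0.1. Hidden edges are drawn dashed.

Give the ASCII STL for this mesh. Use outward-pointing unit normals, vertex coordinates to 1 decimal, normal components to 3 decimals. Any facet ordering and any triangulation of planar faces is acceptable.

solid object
 facet normal 0.362 -0.685 -0.632
  outer loop
   vertex 2.4 0.1 3.5
   vertex 0.0 1.6 0.5
   vertex 4.1 2.2 2.2
  endloop
 endfacet
 facet normal 0.745 -0.211 0.633
  outer loop
   vertex 2.2 2.4 4.5
   vertex 2.4 0.1 3.5
   vertex 4.1 2.2 2.2
  endloop
 endfacet
 facet normal 0.389 -0.536 -0.749
  outer loop
   vertex 3.8 3.8 0.9
   vertex 4.1 2.2 2.2
   vertex 0.0 1.6 0.5
  endloop
 endfacet
 facet normal 0.672 0.539 0.508
  outer loop
   vertex 3.8 3.8 0.9
   vertex 2.2 2.4 4.5
   vertex 4.1 2.2 2.2
  endloop
 endfacet
 facet normal -0.478 0.859 -0.185
  outer loop
   vertex 1.1 2.9 3.7
   vertex 3.8 3.8 0.9
   vertex 0.0 1.6 0.5
  endloop
 endfacet
 facet normal 0.118 0.907 0.405
  outer loop
   vertex 1.1 2.9 3.7
   vertex 2.2 2.4 4.5
   vertex 3.8 3.8 0.9
  endloop
 endfacet
 facet normal -0.802 -0.404 0.440
  outer loop
   vertex 1.1 2.9 3.7
   vertex 0.0 1.6 0.5
   vertex 2.4 0.1 3.5
  endloop
 endfacet
 facet normal -0.650 -0.350 0.675
  outer loop
   vertex 1.1 2.9 3.7
   vertex 2.4 0.1 3.5
   vertex 2.2 2.4 4.5
  endloop
 endfacet
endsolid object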